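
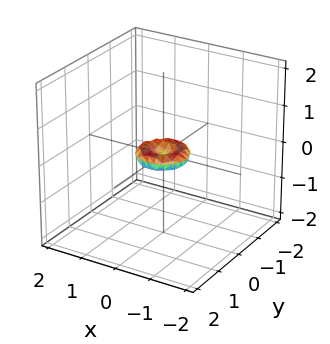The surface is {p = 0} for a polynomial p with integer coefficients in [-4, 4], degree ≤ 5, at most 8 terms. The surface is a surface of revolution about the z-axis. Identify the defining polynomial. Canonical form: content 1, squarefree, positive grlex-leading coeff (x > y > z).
1. The degree is 4 — a generic line meets the surface in up to 4 points.
2. By symmetry, the z-axis is an axis of rotation, so x and y enter only as x² + y².
3. From the visible intercepts: it crosses the z-axis at the gridline z = 0; it crosses the x-axis at the gridline x = 0.
4. Assembling these constraints gives the stated polynomial.

2*x^4 + 4*x^2*y^2 + 2*y^4 - x^2 - y^2 + 3*z^2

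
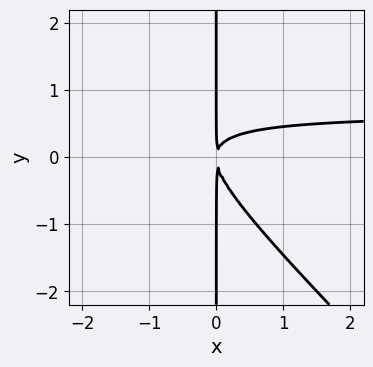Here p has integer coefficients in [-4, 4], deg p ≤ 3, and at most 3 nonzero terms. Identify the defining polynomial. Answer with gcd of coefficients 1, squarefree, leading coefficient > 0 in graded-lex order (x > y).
1. Degree: a generic line meets the curve in up to 3 points, so deg p = 3.
2. From the visible intercepts: the visible y-axis segment lies entirely on the curve.
3. Matching integer coefficients to the picture gives p.

3*x^2*y + 3*x*y^2 - 2*x^2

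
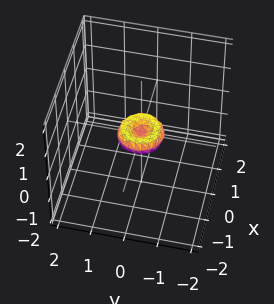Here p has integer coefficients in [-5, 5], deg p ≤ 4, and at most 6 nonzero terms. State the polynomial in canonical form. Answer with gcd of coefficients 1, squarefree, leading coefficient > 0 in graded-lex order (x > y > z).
2*x^4 + 4*x^2*y^2 + 2*y^4 - x^2 - y^2 + 2*z^2

The degree is 4 — a generic line meets the surface in up to 4 points.
Symmetries: rotational symmetry about the z-axis ⇒ p depends on x, y only through x² + y².
Against the integer gridlines: a circular section at z = 0 has radius between 0 and 1; it meets the y-axis at y = 0 (among the integer gridlines); it meets the x-axis at x = 0 (among the integer gridlines).
Fitting integer coefficients to these (and the overall shape) gives p.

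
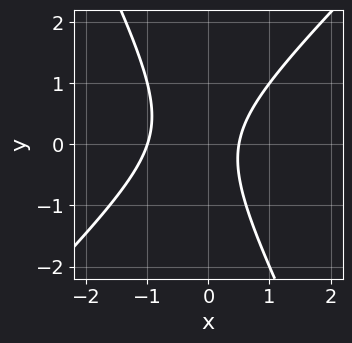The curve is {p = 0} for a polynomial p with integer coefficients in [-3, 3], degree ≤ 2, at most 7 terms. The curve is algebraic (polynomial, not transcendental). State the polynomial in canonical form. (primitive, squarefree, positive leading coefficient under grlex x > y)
2*x^2 - x*y - y^2 + x - 1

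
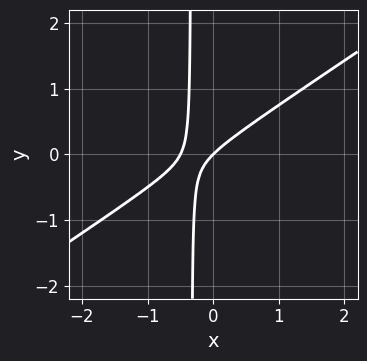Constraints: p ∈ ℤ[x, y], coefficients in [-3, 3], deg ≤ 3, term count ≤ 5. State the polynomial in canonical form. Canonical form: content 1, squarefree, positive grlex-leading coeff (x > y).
2*x^2 - 3*x*y + x - y

1. deg p = 2.
2. Checking where it meets the axes: one x-axis crossing is at x = 0; it meets the y-axis at y = 0 (among the integer gridlines).
3. Putting this together gives p.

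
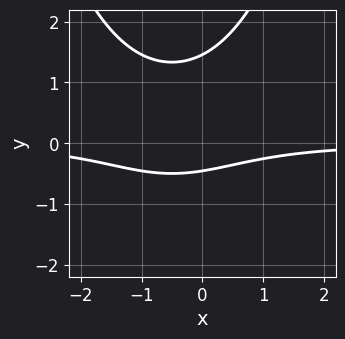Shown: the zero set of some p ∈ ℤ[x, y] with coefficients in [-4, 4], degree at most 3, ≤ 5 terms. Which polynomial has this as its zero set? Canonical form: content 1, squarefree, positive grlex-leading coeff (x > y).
(a) deg p = 3. A generic line meets the curve in up to 3 points.
(b) Checking where it meets the axes: no x-intercept at any integer in the box.
(c) Fitting integer coefficients to these (and the overall shape) gives p.

2*x^2*y + 2*x*y - 3*y^2 + 3*y + 2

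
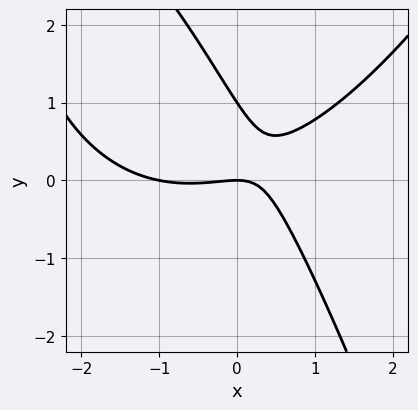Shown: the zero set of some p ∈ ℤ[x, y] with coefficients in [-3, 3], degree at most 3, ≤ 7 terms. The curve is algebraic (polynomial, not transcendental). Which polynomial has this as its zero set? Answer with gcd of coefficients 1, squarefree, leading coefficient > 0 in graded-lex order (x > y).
x^3 + x^2 - 3*x*y - 2*y^2 + 2*y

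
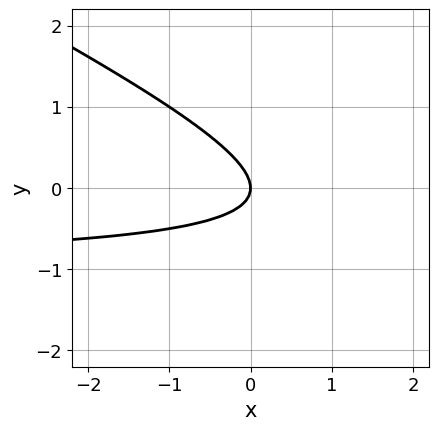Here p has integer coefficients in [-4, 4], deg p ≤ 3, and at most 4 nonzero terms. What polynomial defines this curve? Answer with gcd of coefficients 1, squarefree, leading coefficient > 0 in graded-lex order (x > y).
1. The degree is 2 — the shape is more complex than any degree-1 curve.
2. Observable constraints: it crosses the x-axis at the gridline x = 0; it meets the y-axis at y = 0 (among the integer gridlines).
3. Solving for integer coefficients yields p as stated.

x*y + 2*y^2 + x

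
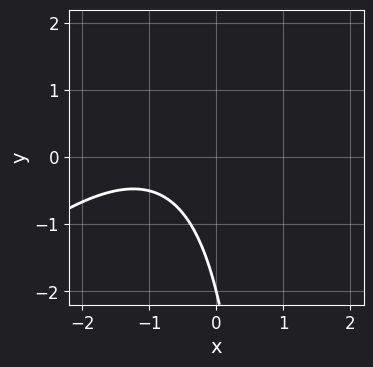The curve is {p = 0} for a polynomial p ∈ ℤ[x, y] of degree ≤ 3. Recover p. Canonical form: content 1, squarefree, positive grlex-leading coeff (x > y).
1. deg p = 2. The shape is more complex than any degree-1 curve.
2. Against the integer gridlines: it meets the y-axis at y = -2 (among the integer gridlines); the curve avoids every integer x-axis point in the box.
3. These observations pin down the coefficients.

x^2 - x*y + 2*x + y + 2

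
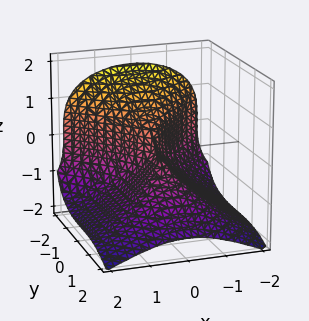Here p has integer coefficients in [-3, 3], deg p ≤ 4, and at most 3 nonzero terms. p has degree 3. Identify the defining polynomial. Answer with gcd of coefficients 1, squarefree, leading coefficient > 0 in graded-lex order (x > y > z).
(a) deg p = 3.
(b) From the visible intercepts: one z-axis crossing is at z = 0; one y-axis crossing is at y = 0; one x-axis crossing is at x = 0.
(c) Solving for integer coefficients yields p as stated.

y^3 + 2*z^3 + 3*x^2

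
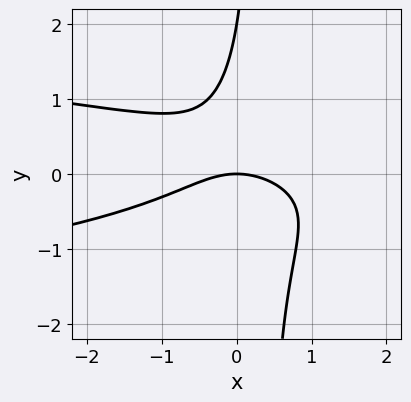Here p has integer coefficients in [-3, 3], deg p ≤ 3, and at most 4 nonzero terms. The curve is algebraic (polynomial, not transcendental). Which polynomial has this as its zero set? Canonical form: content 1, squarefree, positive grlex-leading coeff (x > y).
Degree: no degree-2 curve has this shape, so deg p = 3.
Observable constraints: it crosses the x-axis at the gridline x = 0; the y-axis gridline crossings are at y ∈ {0, 2}.
Matching integer coefficients to the picture gives p.

3*x*y^2 + x^2 - y^2 + 2*y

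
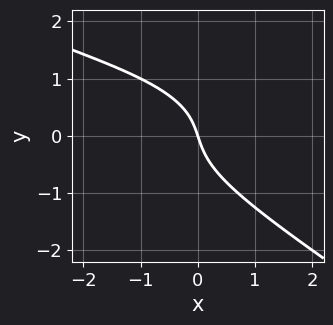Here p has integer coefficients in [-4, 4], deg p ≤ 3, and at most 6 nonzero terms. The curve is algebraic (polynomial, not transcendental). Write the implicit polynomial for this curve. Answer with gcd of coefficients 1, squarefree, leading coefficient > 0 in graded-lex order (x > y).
1. Degree: the shape is more complex than any degree-2 curve, so deg p = 3.
2. Observable constraints: it crosses the y-axis at the gridline y = 0; it crosses the x-axis at the gridline x = 0.
3. Solving for integer coefficients yields p as stated.

2*x*y^2 + 3*y^3 + x^2 + 3*x + y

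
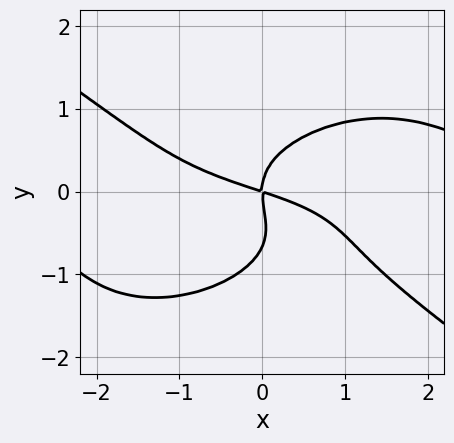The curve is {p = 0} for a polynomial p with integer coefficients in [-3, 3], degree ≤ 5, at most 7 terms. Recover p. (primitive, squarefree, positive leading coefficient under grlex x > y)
x^3*y + 3*y^4 + 2*y^3 - x^2 - 3*x*y

(a) Degree: a generic line meets the curve in up to 4 points, so deg p = 4.
(b) Against the integer gridlines: it crosses the x-axis at the gridline x = 0; it crosses the y-axis at the gridline y = 0.
(c) Together with the visible shape, these determine p as stated.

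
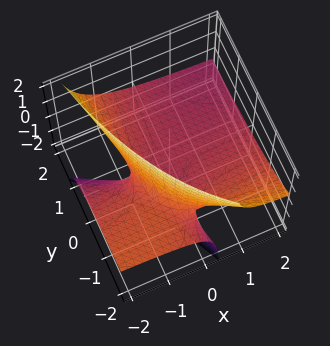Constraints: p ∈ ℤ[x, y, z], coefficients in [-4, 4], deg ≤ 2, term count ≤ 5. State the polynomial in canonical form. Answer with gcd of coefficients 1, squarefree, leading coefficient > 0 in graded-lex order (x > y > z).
1. Degree: a generic line meets the surface in up to 2 points, so deg p = 2.
2. Reading off the gridlines: every point of the y-axis in the box is on the surface; every point of the x-axis in the box is on the surface; it meets the z-axis at z = 0 (among the integer gridlines).
3. Solving for integer coefficients yields p as stated.

x*y + 3*x*z + 2*y*z + 3*z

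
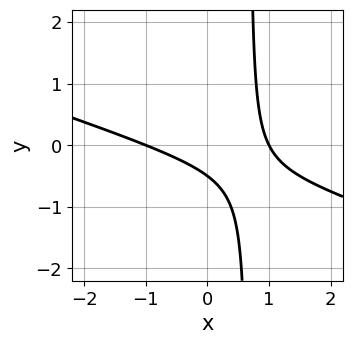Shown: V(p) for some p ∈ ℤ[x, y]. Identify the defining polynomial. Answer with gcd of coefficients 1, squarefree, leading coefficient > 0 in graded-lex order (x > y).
Degree: a generic line meets the curve in up to 2 points, so deg p = 2.
From the axis intercepts and sections: among the integer gridlines, it crosses the x-axis at x ∈ {-1, 1}.
Solving for integer coefficients yields p as stated.

x^2 + 3*x*y - 2*y - 1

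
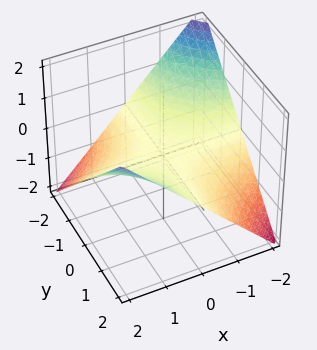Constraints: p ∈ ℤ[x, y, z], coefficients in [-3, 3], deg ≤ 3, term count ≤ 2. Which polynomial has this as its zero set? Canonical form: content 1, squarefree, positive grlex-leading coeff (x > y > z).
x*y - 2*z

First, degree: a hyperbolic paraboloid; a quadric, so deg p = 2.
Then, from the visible intercepts: every point of the y-axis in the box is on the surface; every point of the x-axis in the box is on the surface; it crosses the z-axis at the gridline z = 0.
Finally, assembling these constraints gives the stated polynomial.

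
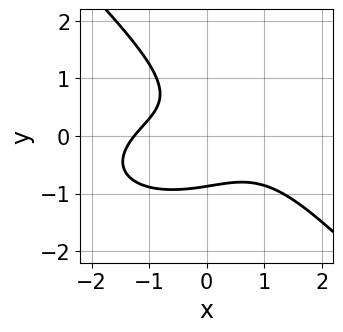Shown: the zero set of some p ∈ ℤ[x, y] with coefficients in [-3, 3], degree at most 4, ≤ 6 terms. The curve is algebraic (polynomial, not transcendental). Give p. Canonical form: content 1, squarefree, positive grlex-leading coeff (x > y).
deg p = 3. The shape is more complex than any degree-2 curve.
Matching integer coefficients to the picture gives p.

x^3 + 2*x*y^2 + 3*y^3 + 3*x*y + 2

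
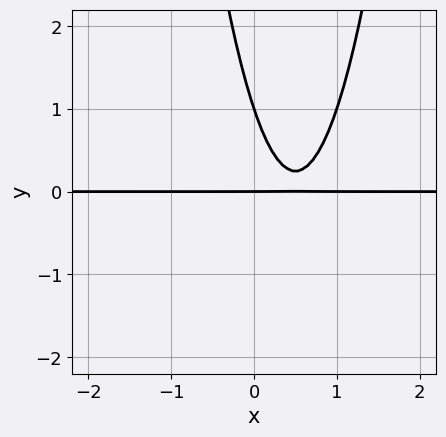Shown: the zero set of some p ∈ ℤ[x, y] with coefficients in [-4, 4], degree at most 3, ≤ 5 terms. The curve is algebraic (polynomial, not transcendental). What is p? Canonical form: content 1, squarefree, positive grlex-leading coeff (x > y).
3*x^2*y - 3*x*y - y^2 + y

(a) Degree: a generic line meets the curve in up to 3 points, so deg p = 3.
(b) Observable constraints: among the integer gridlines, it crosses the y-axis at y ∈ {0, 1}; every point of the x-axis in the box is on the curve.
(c) Together with the visible shape, these determine p as stated.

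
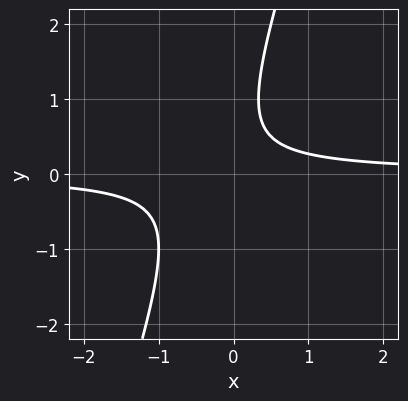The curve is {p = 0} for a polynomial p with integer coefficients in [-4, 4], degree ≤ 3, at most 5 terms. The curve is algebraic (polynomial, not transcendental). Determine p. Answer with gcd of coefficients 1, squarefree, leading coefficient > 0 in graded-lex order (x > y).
(a) The degree is 2 — the shape is more complex than any degree-1 curve.
(b) Checking where it meets the axes: no y-intercept at any integer in the box; it misses every integer gridline on the x-axis.
(c) Putting this together gives p.

3*x*y - y^2 + y - 1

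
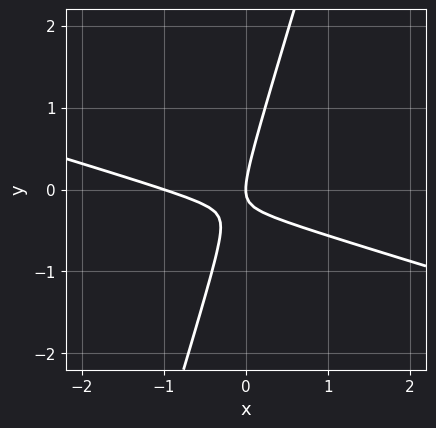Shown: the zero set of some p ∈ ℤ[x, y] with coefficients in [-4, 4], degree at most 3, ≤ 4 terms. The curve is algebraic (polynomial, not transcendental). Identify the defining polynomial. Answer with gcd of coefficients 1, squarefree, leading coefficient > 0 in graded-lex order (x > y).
Degree: the shape is more complex than any degree-1 curve, so deg p = 2.
From the visible intercepts: among the integer gridlines, it crosses the x-axis at x ∈ {-1, 0}; it crosses the y-axis at the gridline y = 0.
Fitting integer coefficients to these (and the overall shape) gives p.

x^2 + 3*x*y - y^2 + x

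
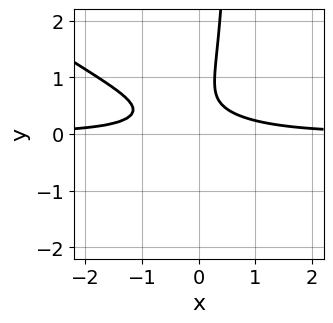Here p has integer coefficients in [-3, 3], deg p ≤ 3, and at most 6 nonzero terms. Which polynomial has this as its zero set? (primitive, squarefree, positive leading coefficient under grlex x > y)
1. Degree: the shape is more complex than any degree-2 curve, so deg p = 3.
2. Observable constraints: no x-intercept at any integer in the box; it misses every integer gridline on the y-axis.
3. These observations pin down the coefficients.

2*x^2*y + 3*x*y^2 - 2*y^2 + 2*y - 1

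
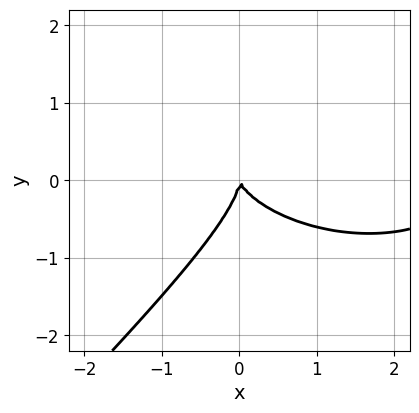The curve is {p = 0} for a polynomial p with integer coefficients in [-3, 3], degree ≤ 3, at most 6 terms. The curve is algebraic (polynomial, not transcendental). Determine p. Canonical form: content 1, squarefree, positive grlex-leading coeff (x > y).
The degree is 3 — a generic line meets the curve in up to 3 points.
From the axis intercepts and sections: it crosses the y-axis at the gridline y = 0; it meets the x-axis at x = 0 (among the integer gridlines).
Matching integer coefficients to the picture gives p.

x^3 + 2*x*y^2 - 3*y^3 - 3*x^2 - x*y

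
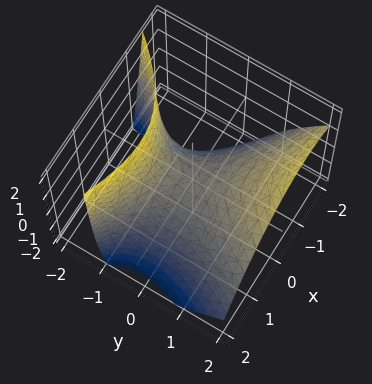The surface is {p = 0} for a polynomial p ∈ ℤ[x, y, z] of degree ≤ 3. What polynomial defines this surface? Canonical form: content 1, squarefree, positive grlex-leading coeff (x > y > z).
2*x^2 + 2*x*y - 2*y^2 + 2*y*z + 3*z

1. Degree: a generic line meets the surface in up to 2 points, so deg p = 2.
2. Observable constraints: it meets the x-axis at x = 0 (among the integer gridlines); it crosses the y-axis at the gridline y = 0.
3. Together with the visible shape, these determine p as stated.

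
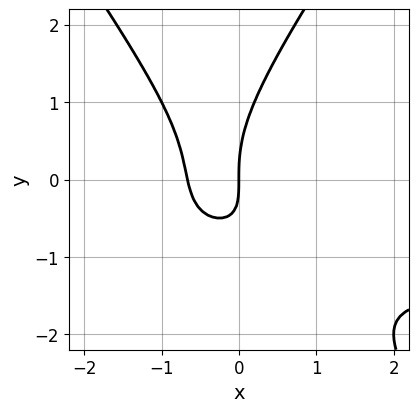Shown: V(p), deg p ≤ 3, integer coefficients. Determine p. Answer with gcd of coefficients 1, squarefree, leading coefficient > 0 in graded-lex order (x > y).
2*x^2*y - y^3 + 3*x^2 + 2*x*y + 2*x

(a) deg p = 3. The shape is more complex than any degree-2 curve.
(b) Observable constraints: it crosses the x-axis at the gridline x = 0; it meets the y-axis at y = 0 (among the integer gridlines).
(c) Assembling these constraints gives the stated polynomial.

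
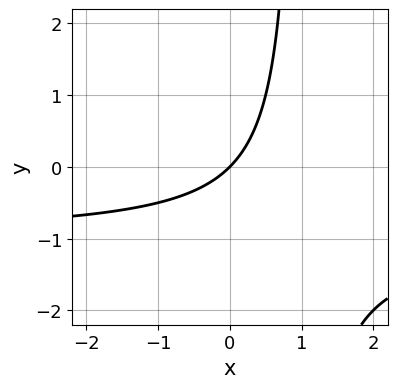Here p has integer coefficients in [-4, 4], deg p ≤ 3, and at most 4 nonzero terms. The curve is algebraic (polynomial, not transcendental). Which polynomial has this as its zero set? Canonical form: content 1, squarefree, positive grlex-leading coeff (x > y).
First, degree: no degree-1 curve has this shape, so deg p = 2.
Next, observable constraints: one x-axis crossing is at x = 0; one y-axis crossing is at y = 0.
Finally, these observations pin down the coefficients.

x*y + x - y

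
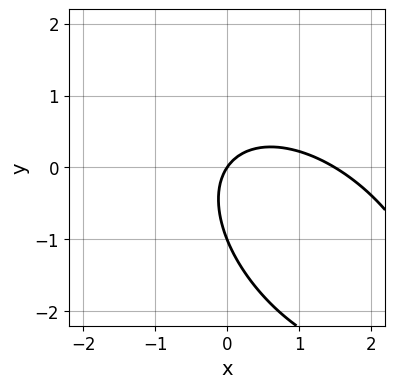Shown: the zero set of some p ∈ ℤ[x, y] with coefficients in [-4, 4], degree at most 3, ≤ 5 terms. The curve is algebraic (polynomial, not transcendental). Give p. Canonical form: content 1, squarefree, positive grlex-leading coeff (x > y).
1. Degree: no degree-1 curve has this shape, so deg p = 2.
2. Reading off the gridlines: among the integer gridlines, it crosses the y-axis at y ∈ {-1, 0}; it meets the x-axis at x = 0 (among the integer gridlines).
3. Together with the visible shape, these determine p as stated.

2*x^2 + 2*x*y + 2*y^2 - 3*x + 2*y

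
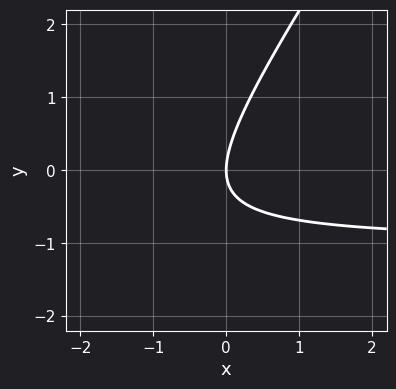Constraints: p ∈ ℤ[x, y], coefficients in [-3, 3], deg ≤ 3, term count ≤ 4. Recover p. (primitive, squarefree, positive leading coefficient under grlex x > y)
(a) deg p = 2. The shape is more complex than any degree-1 curve.
(b) Observable constraints: it crosses the x-axis at the gridline x = 0; one y-axis crossing is at y = 0.
(c) Putting this together gives p.

3*x*y - 2*y^2 + 3*x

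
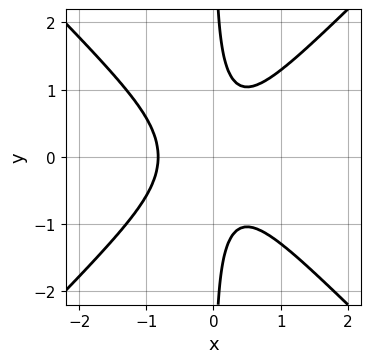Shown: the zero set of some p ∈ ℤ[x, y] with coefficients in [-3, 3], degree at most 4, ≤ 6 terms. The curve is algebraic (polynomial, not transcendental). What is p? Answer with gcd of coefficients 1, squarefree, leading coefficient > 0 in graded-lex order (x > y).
(a) The degree is 3 — the shape is more complex than any degree-2 curve.
(b) Symmetries: mirror symmetry y ↦ −y ⇒ only even powers of y.
(c) Checking where it meets the axes: it misses every integer gridline on the y-axis.
(d) Assembling these constraints gives the stated polynomial.

3*x^3 - 3*x*y^2 + x^2 + 1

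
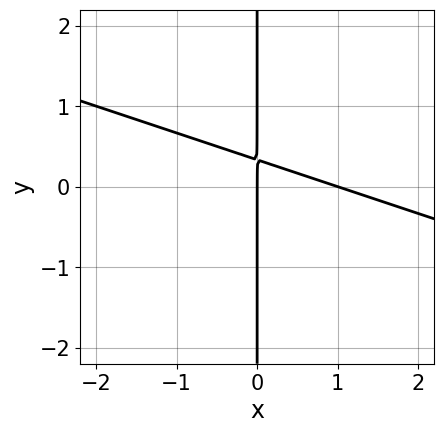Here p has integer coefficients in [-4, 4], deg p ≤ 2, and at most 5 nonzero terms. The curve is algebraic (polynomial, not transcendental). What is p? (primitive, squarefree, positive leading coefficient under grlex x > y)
Degree: the shape is more complex than any degree-1 curve, so deg p = 2.
Checking where it meets the axes: the visible y-axis segment lies entirely on the curve; among the integer gridlines, it crosses the x-axis at x ∈ {0, 1}.
Putting this together gives p.

x^2 + 3*x*y - x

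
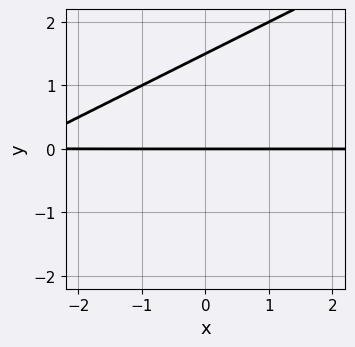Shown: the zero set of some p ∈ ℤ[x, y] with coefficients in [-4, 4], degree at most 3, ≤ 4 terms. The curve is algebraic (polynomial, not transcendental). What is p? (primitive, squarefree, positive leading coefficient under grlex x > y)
The degree is 2 — the shape is more complex than any degree-1 curve.
From the visible intercepts: it meets the y-axis at y = 0 (among the integer gridlines); the visible x-axis segment lies entirely on the curve.
Fitting integer coefficients to these (and the overall shape) gives p.

x*y - 2*y^2 + 3*y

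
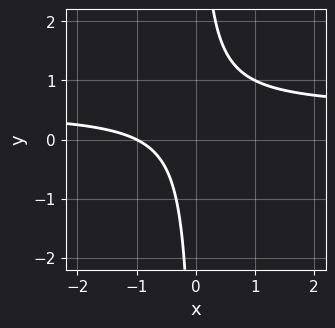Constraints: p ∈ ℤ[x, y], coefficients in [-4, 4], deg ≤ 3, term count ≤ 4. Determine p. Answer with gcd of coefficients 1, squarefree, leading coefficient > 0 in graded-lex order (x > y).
2*x*y - x - 1

1. deg p = 2. No degree-1 curve has this shape.
2. From the visible intercepts: one x-axis crossing is at x = -1; no y-intercept at any integer in the box.
3. Fitting integer coefficients to these (and the overall shape) gives p.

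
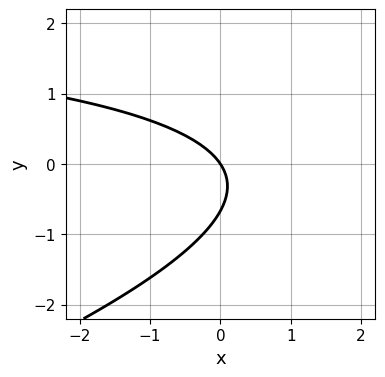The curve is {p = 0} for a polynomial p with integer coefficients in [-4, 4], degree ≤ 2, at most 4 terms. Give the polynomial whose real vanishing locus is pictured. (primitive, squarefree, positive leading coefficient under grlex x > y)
x*y - 3*y^2 - 3*x - 2*y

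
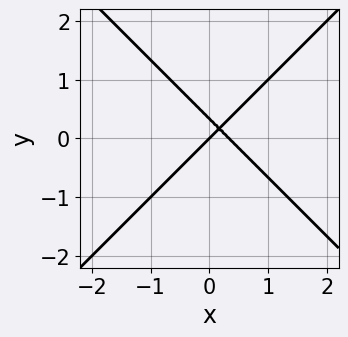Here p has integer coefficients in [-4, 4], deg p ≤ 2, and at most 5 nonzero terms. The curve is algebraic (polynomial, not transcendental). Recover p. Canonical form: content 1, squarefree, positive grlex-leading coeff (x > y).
3*x^2 - 3*y^2 - x + y

(a) Degree: the shape is more complex than any degree-1 curve, so deg p = 2.
(b) From the visible intercepts: it meets the y-axis at y = 0 (among the integer gridlines); one x-axis crossing is at x = 0.
(c) The integer polynomial consistent with all of this is the stated p.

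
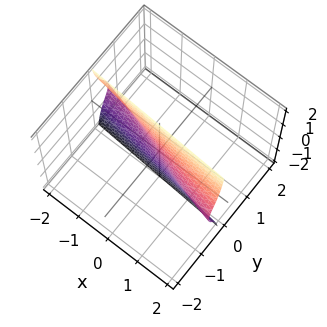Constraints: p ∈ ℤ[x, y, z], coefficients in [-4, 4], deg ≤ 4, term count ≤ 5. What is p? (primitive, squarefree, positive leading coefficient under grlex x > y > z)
(a) deg p = 3.
(b) From the axis intercepts and sections: it crosses the x-axis at the gridline x = 0; the visible z-axis segment lies entirely on the surface.
(c) Assembling these constraints gives the stated polynomial.

y^3 + 3*y*z^2 + y*z + x + 3*y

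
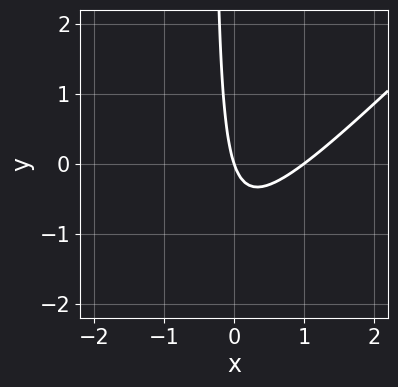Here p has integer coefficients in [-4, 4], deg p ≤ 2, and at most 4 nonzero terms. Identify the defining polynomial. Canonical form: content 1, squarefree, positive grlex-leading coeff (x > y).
First, degree: a generic line meets the curve in up to 2 points, so deg p = 2.
Next, checking where it meets the axes: the x-axis gridline crossings are at x ∈ {0, 1}; it meets the y-axis at y = 0 (among the integer gridlines).
Finally, the integer polynomial consistent with all of this is the stated p.

3*x^2 - 3*x*y - 3*x - y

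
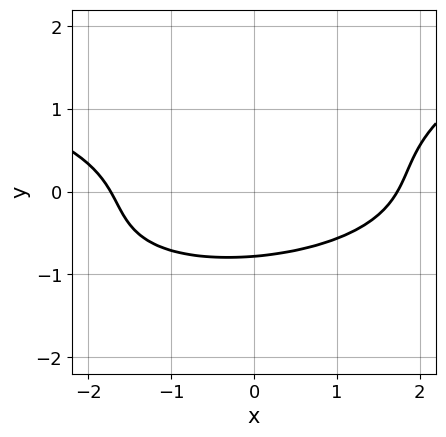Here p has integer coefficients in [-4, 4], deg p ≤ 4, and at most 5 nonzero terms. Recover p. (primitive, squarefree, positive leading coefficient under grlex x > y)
First, the degree is 3 — a generic line meets the curve in up to 3 points.
Finally, matching integer coefficients to the picture gives p.

x*y^2 - 3*y^3 + x^2 - 2*y - 3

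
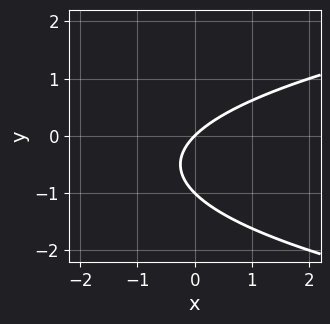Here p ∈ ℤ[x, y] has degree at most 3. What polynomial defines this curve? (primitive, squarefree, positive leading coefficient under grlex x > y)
1. Degree: a generic line meets the curve in up to 2 points, so deg p = 2.
2. Observable constraints: it meets the x-axis at x = 0 (among the integer gridlines); among the integer gridlines, it crosses the y-axis at y ∈ {-1, 0}.
3. Assembling these constraints gives the stated polynomial.

y^2 - x + y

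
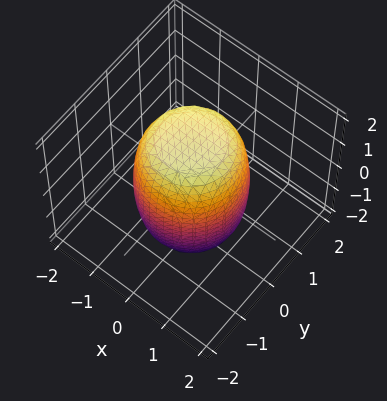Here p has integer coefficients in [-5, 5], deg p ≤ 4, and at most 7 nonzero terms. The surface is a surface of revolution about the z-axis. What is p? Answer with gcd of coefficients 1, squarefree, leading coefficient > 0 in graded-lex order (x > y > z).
(a) deg p = 4.
(b) Symmetries: the z-axis is an axis of rotation, so x and y enter only as x² + y².
(c) From the visible intercepts: a circular section at z = 0 has radius between 1 and 2.
(d) Together with the visible shape, these determine p as stated.

2*x^4 + 4*x^2*y^2 + 2*y^4 - x^2 - y^2 + z^2 - 3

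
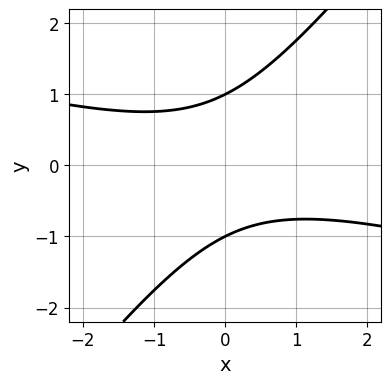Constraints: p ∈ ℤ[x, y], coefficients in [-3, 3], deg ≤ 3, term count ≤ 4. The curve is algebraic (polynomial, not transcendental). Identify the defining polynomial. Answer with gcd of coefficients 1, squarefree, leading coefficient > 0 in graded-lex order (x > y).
x^2 + 3*x*y - 3*y^2 + 3

(a) The degree is 2 — the shape is more complex than any degree-1 curve.
(b) Checking where it meets the axes: it misses every integer gridline on the x-axis; the y-axis gridline crossings are at y ∈ {-1, 1}.
(c) Matching integer coefficients to the picture gives p.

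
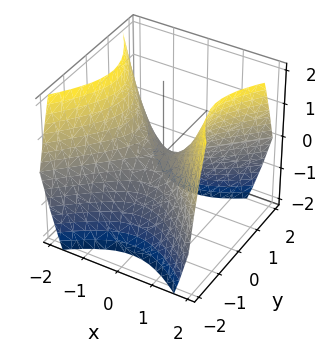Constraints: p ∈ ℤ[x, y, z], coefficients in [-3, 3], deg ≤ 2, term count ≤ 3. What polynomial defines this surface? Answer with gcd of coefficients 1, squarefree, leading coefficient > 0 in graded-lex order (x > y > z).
1. Degree: a saddle surface; a quadric, so deg p = 2.
2. Symmetries: the x ↦ −x reflection is a symmetry, so x appears only in even powers; it's symmetric under y → −y, forcing even powers of y.
3. Reading off the gridlines: it meets the z-axis at z = 0 (among the integer gridlines); one x-axis crossing is at x = 0; it crosses the y-axis at the gridline y = 0.
4. Assembling these constraints gives the stated polynomial.

x^2 - y^2 - z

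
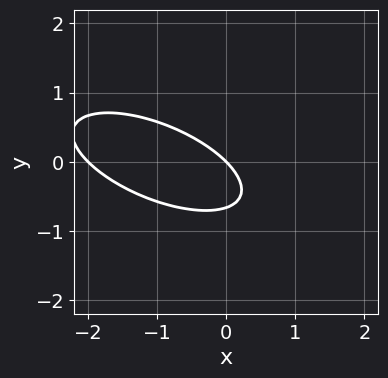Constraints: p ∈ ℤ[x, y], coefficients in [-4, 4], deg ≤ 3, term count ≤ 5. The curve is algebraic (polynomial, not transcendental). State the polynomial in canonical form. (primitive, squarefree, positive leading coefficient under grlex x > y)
x^2 + 2*x*y + 3*y^2 + 2*x + 2*y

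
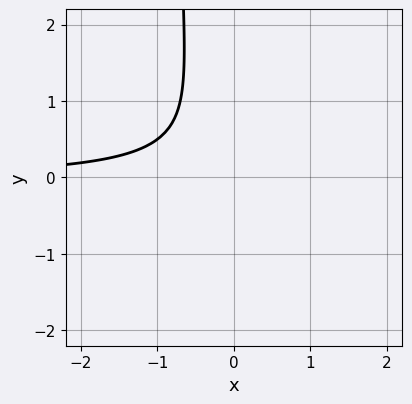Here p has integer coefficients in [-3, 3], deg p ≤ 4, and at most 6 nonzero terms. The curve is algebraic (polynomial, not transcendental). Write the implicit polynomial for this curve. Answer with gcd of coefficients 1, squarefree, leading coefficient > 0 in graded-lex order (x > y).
x^2*y - 2*x*y^2 - 3*x*y - 2*y^2 - 2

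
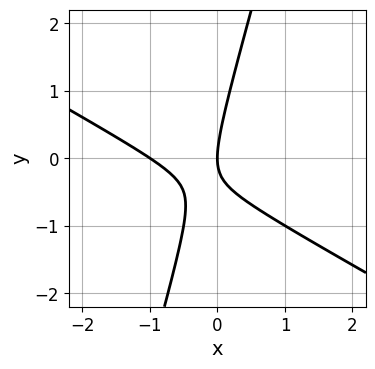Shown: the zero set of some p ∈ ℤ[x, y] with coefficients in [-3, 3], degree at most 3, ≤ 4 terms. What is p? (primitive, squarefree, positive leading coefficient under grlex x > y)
2*x^2 + 3*x*y - y^2 + 2*x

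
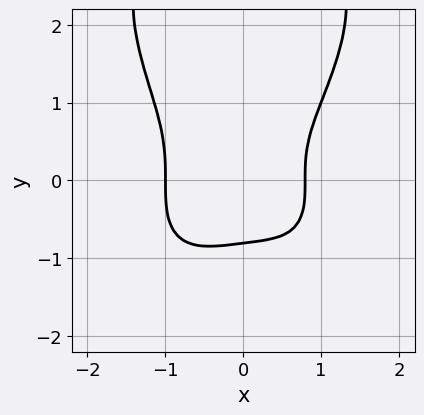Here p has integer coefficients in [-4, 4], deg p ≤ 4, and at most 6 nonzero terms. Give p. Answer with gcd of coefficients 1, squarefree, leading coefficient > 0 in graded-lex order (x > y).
(a) deg p = 4. A generic line meets the curve in up to 4 points.
(b) Checking where it meets the axes: it crosses the x-axis at the gridline x = -1.
(c) Fitting integer coefficients to these (and the overall shape) gives p.

3*x^4 + y^4 - 3*y^3 + x - 2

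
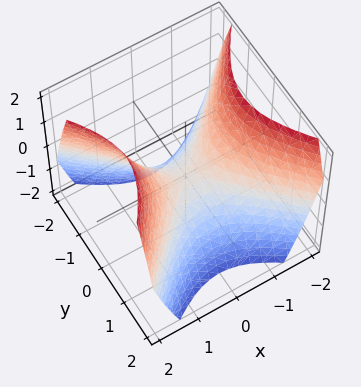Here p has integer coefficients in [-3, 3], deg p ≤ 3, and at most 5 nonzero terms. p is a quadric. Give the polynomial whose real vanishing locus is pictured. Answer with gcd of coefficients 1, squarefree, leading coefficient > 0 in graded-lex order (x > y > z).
x^2 - y^2 - z

First, deg p = 2.
Next, symmetries: mirror symmetry x ↦ −x ⇒ only even powers of x; the y ↦ −y reflection is a symmetry, so y appears only in even powers.
Then, checking where it meets the axes: one x-axis crossing is at x = 0; one y-axis crossing is at y = 0; it crosses the z-axis at the gridline z = 0.
Finally, solving for integer coefficients yields p as stated.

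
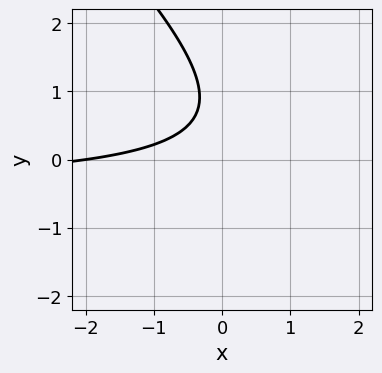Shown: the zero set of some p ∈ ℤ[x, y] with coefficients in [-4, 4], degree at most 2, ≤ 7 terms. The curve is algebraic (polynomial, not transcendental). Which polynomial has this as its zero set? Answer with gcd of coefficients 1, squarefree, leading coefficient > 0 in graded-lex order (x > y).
(a) Degree: no degree-1 curve has this shape, so deg p = 2.
(b) From the axis intercepts and sections: it crosses the x-axis at the gridline x = -2; it misses every integer gridline on the y-axis.
(c) Fitting integer coefficients to these (and the overall shape) gives p.

2*x*y + 2*y^2 + x - 3*y + 2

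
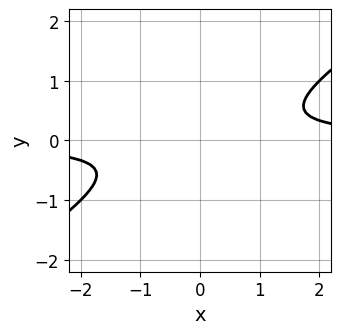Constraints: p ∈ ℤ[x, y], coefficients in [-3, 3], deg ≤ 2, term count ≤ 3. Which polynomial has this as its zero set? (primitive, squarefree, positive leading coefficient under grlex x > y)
1. Degree: a generic line meets the curve in up to 2 points, so deg p = 2.
2. Observable constraints: the curve avoids every integer y-axis point in the box; it misses every integer gridline on the x-axis.
3. Together with the visible shape, these determine p as stated.

2*x*y - 3*y^2 - 1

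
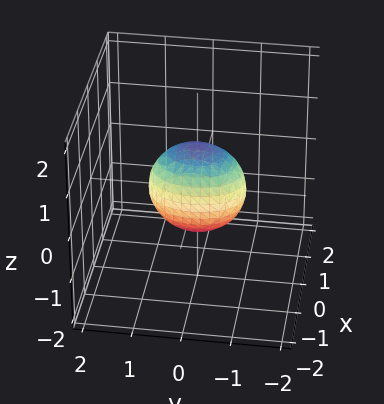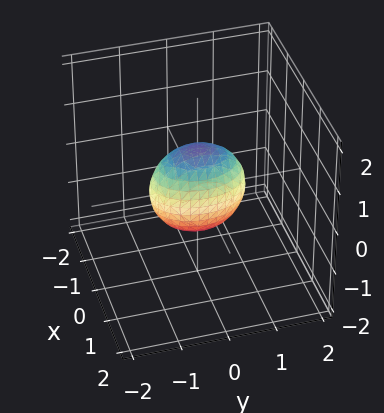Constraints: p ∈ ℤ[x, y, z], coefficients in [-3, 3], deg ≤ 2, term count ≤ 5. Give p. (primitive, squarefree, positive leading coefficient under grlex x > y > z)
2*x^2 + y^2 + z^2 - 1

Degree: bounded and convex; a quadric, so deg p = 2.
Symmetries: the z ↦ −z reflection is a symmetry, so z appears only in even powers; mirror symmetry y ↦ −y ⇒ only even powers of y; it's symmetric under x → −x, forcing even powers of x.
From the axis intercepts and sections: the y-axis gridline crossings are at y ∈ {-1, 1}; the z-axis gridline crossings are at z ∈ {-1, 1}.
Solving for integer coefficients yields p as stated.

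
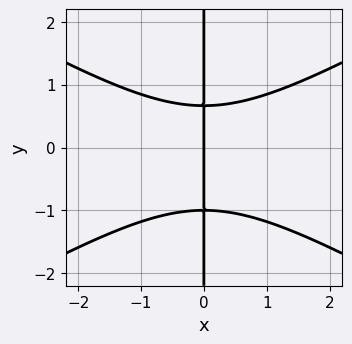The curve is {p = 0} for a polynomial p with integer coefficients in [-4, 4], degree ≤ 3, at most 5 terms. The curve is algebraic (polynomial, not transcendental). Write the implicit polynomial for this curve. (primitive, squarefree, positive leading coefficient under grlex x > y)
x^3 - 3*x*y^2 - x*y + 2*x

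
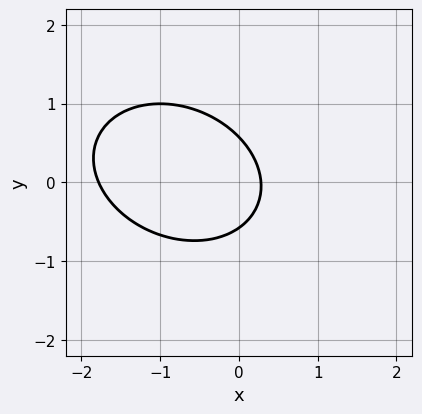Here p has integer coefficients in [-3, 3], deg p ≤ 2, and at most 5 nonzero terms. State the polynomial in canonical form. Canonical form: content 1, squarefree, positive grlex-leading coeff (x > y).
2*x^2 + x*y + 3*y^2 + 3*x - 1

1. The degree is 2 — a generic line meets the curve in up to 2 points.
2. Putting this together gives p.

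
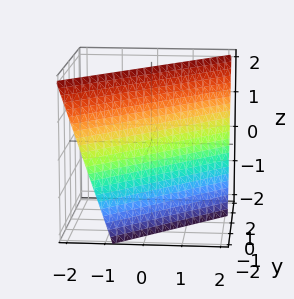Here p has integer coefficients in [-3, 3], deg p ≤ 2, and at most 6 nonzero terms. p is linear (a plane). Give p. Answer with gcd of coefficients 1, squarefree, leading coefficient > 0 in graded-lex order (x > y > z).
1. The degree is 1 — every cross-section is a straight line — this is a plane.
2. Checking where it meets the axes: it meets the z-axis at z = 2 (among the integer gridlines).
3. Fitting integer coefficients to these (and the overall shape) gives p.

3*x - 3*y + z - 2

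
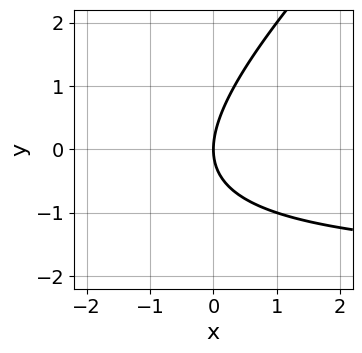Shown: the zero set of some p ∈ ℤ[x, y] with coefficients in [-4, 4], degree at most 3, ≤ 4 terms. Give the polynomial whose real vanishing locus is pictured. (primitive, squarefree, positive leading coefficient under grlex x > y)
x*y - y^2 + 2*x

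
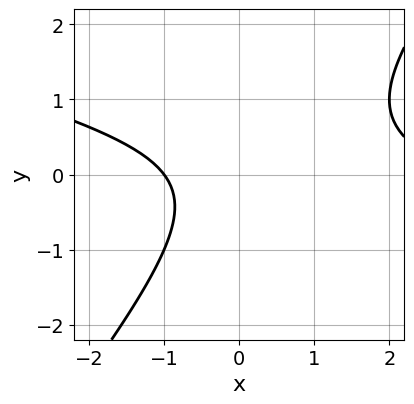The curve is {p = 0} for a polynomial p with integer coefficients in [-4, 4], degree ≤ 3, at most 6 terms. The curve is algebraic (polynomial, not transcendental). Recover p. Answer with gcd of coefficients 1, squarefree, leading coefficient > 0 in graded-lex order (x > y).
1. Degree: no degree-1 curve has this shape, so deg p = 2.
2. Checking where it meets the axes: it misses every integer gridline on the y-axis; one x-axis crossing is at x = -1.
3. Together with the visible shape, these determine p as stated.

x^2 + 3*x*y - 3*y^2 - 2*x - 3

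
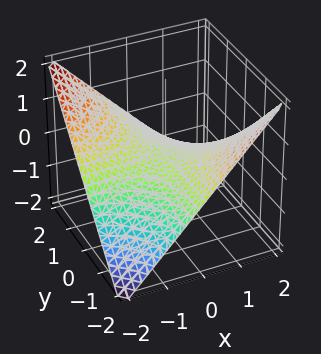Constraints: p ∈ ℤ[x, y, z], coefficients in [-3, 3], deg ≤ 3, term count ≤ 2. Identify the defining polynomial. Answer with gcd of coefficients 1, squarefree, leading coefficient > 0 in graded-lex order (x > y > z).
x*y + 2*z

The degree is 2 — a saddle surface; a quadric.
Checking where it meets the axes: one z-axis crossing is at z = 0; the visible x-axis segment lies entirely on the surface; every point of the y-axis in the box is on the surface.
These observations pin down the coefficients.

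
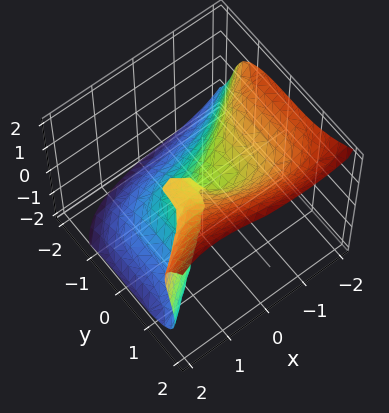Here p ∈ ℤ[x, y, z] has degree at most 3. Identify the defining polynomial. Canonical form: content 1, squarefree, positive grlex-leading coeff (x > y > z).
The degree is 3 — no degree-2 surface has this shape.
Against the integer gridlines: one x-axis crossing is at x = 0; it meets the z-axis at z = 0 (among the integer gridlines); it meets the y-axis at y = 0 (among the integer gridlines).
Putting this together gives p.

x^3 - 2*y^3 + 2*z^3 - 2*x*z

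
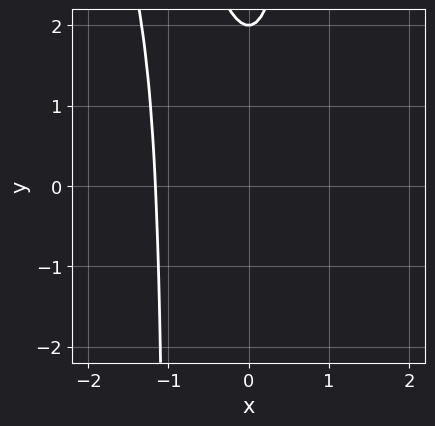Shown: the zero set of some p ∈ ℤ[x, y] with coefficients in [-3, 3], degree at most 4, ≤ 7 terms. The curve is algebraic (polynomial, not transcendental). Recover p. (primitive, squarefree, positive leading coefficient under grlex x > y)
1. The degree is 3 — the shape is more complex than any degree-2 curve.
2. Reading off the gridlines: it meets the y-axis at y = 2 (among the integer gridlines).
3. Fitting integer coefficients to these (and the overall shape) gives p.

3*x^3 + x^2*y + 2*x^2 - y + 2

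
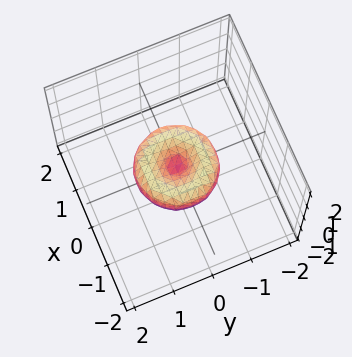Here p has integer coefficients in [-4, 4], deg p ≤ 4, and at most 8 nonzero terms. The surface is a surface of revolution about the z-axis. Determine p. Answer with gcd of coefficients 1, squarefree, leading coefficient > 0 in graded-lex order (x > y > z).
First, deg p = 4. A generic line meets the surface in up to 4 points.
Next, symmetries: rotational symmetry about the z-axis ⇒ p depends on x, y only through x² + y².
Then, from the visible intercepts: the x-axis gridline crossings are at x ∈ {-1, 0, 1}; a circular section at z = 0 has radius exactly 1; it crosses the z-axis at the gridline z = 0; among the integer gridlines, it crosses the y-axis at y ∈ {-1, 0, 1}.
Finally, these observations pin down the coefficients.

2*x^4 + 4*x^2*y^2 + 2*y^4 - 2*x^2 - 2*y^2 + 3*z^2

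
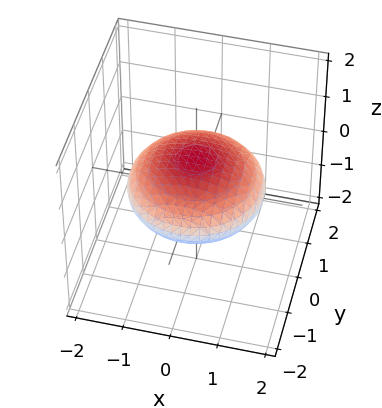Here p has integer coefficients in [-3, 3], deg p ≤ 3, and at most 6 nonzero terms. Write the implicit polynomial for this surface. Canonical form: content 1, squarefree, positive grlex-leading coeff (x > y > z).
1. The degree is 2 — a closed, bounded, convex surface; a quadric.
2. Symmetry: every cross-section ⟂ z is a circle, so x, y appear only via x² + y²; it's symmetric under z → −z, forcing even powers of z.
3. From the visible intercepts: a circular section at z = 0 has radius between 1 and 2.
4. Matching integer coefficients to the picture gives p.

x^2 + y^2 + 3*z^2 - 2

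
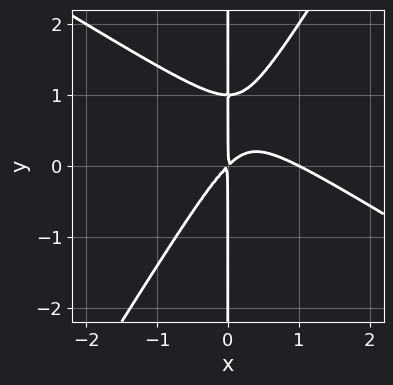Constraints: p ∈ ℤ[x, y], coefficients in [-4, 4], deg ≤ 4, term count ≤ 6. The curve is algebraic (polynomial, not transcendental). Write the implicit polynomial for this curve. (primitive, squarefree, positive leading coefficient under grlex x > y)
x^3 + x^2*y - x*y^2 - x^2 + x*y

1. Degree: a generic line meets the curve in up to 3 points, so deg p = 3.
2. Checking where it meets the axes: it meets the x-axis at x = 1 (among the integer gridlines); the visible y-axis segment lies entirely on the curve.
3. Putting this together gives p.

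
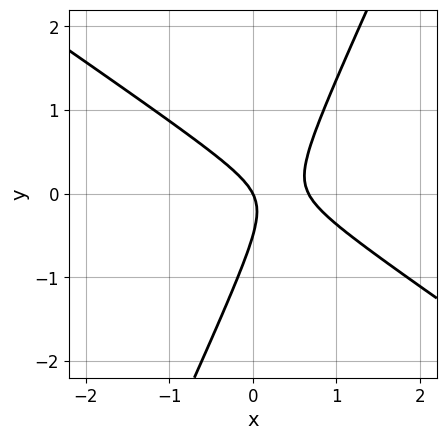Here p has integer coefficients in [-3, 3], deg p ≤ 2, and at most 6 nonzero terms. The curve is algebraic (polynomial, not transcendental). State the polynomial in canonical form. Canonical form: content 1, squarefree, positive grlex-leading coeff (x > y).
1. deg p = 2. No degree-1 curve has this shape.
2. Against the integer gridlines: it crosses the y-axis at the gridline y = 0; one x-axis crossing is at x = 0.
3. These observations pin down the coefficients.

3*x^2 + 3*x*y - 2*y^2 - 2*x - y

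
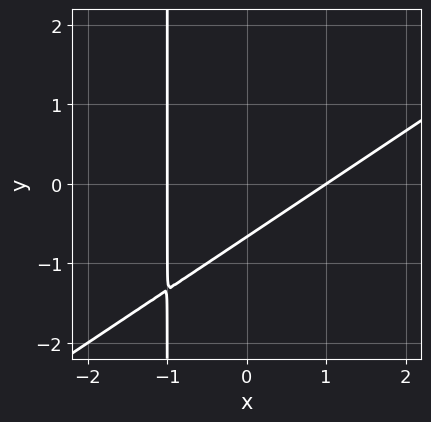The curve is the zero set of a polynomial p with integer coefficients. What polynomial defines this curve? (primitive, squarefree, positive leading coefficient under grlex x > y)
2*x^2 - 3*x*y - 3*y - 2

(a) deg p = 2.
(b) Checking where it meets the axes: among the integer gridlines, it crosses the x-axis at x ∈ {-1, 1}.
(c) Together with the visible shape, these determine p as stated.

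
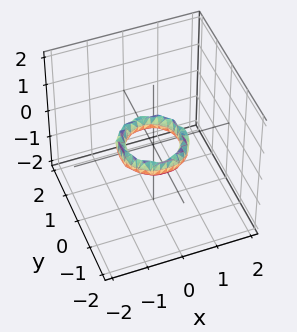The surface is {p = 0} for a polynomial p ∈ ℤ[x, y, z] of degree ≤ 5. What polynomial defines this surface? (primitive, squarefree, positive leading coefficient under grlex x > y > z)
2*x^4 + 4*x^2*y^2 + 2*y^4 - 3*x^2 - 3*y^2 + 2*z^2 + 1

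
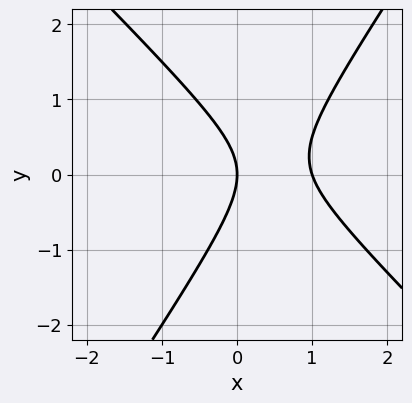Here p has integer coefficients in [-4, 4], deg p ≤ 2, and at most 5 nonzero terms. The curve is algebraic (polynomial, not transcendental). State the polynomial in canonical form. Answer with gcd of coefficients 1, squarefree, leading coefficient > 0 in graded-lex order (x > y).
3*x^2 + x*y - 2*y^2 - 3*x

(a) Degree: the shape is more complex than any degree-1 curve, so deg p = 2.
(b) From the axis intercepts and sections: it meets the y-axis at y = 0 (among the integer gridlines); among the integer gridlines, it crosses the x-axis at x ∈ {0, 1}.
(c) Assembling these constraints gives the stated polynomial.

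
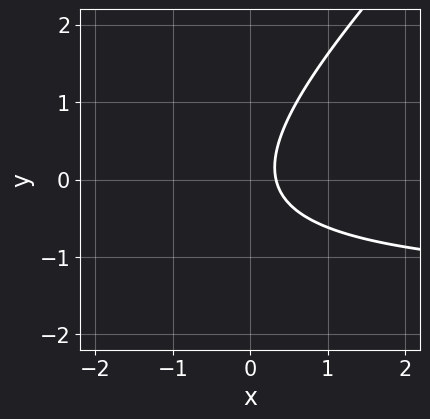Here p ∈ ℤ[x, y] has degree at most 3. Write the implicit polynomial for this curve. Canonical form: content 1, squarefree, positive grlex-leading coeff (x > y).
2*x*y - 2*y^2 + 3*x - 1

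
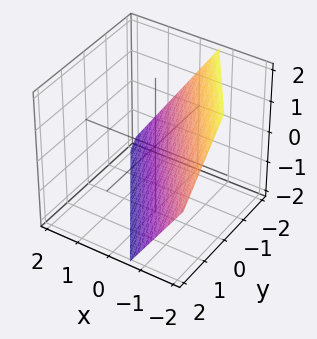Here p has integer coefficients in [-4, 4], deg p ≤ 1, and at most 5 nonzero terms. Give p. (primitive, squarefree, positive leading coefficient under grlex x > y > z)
1. deg p = 1.
2. Observable constraints: one z-axis crossing is at z = -1; it crosses the y-axis at the gridline y = -1.
3. Matching integer coefficients to the picture gives p.

3*x + 2*y + 2*z + 2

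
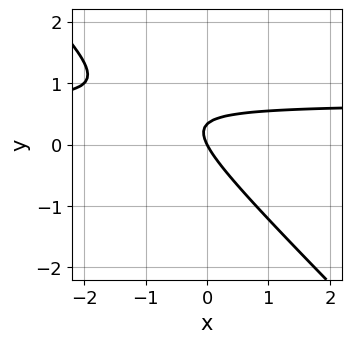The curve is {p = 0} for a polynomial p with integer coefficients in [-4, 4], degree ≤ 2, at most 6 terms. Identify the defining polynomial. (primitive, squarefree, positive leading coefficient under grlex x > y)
(a) deg p = 2. No degree-1 curve has this shape.
(b) From the visible intercepts: one y-axis crossing is at y = 0; it meets the x-axis at x = 0 (among the integer gridlines).
(c) Matching integer coefficients to the picture gives p.

3*x*y + 3*y^2 - 2*x - y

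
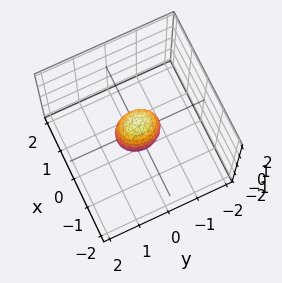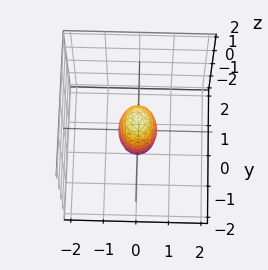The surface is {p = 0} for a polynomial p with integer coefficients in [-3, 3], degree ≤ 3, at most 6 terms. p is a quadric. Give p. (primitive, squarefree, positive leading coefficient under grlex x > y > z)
Degree: bounded and convex; a quadric, so deg p = 2.
Symmetries: mirror symmetry y ↦ −y ⇒ only even powers of y; mirror symmetry z ↦ −z ⇒ only even powers of z; the x ↦ −x reflection is a symmetry, so x appears only in even powers.
From the axis intercepts and sections: the z-axis gridline crossings are at z ∈ {-1, 1}.
Solving for integer coefficients yields p as stated.

3*x^2 + 2*y^2 + z^2 - 1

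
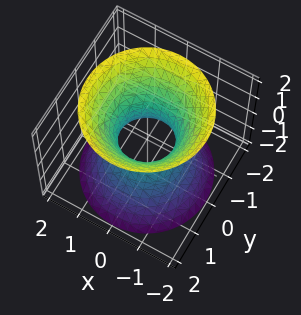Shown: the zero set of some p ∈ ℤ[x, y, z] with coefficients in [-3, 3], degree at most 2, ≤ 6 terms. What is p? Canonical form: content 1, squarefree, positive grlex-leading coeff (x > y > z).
(a) Degree: a generic line meets the surface in up to 2 points, so deg p = 2.
(b) Symmetries: the surface is invariant under rotation about z: p = q(x² + y², z).
(c) Against the integer gridlines: the surface avoids every integer z-axis point in the box; a circular section at z = 1 has radius between 1 and 2.
(d) These observations pin down the coefficients.

3*x^2 + 3*y^2 - 2*z^2 - 2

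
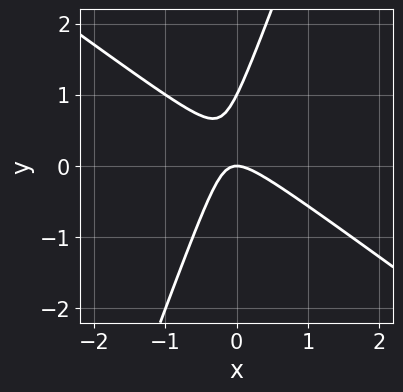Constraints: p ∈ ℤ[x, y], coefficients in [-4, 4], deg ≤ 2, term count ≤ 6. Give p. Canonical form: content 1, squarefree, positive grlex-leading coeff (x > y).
2*x^2 + 2*x*y - y^2 + y

1. Degree: a generic line meets the curve in up to 2 points, so deg p = 2.
2. Observable constraints: among the integer gridlines, it crosses the y-axis at y ∈ {0, 1}; it meets the x-axis at x = 0 (among the integer gridlines).
3. Fitting integer coefficients to these (and the overall shape) gives p.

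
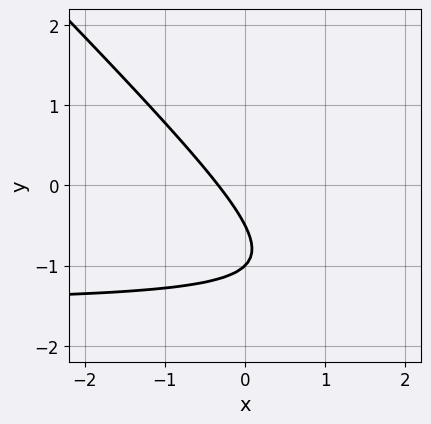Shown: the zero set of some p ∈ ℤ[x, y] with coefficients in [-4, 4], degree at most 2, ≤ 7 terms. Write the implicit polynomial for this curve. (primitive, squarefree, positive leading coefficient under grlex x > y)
2*x*y + 2*y^2 + 3*x + 3*y + 1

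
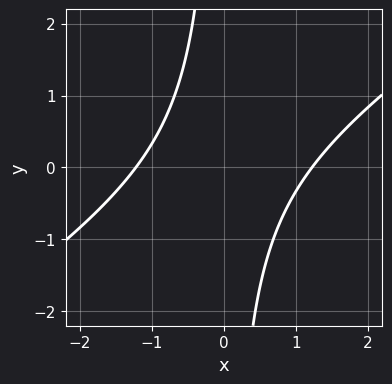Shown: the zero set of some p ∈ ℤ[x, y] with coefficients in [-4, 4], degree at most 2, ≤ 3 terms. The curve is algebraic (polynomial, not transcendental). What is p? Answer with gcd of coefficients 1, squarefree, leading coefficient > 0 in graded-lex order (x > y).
2*x^2 - 3*x*y - 3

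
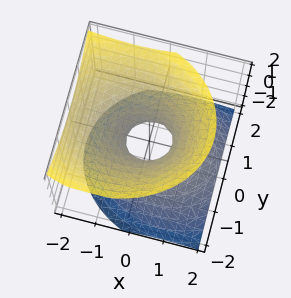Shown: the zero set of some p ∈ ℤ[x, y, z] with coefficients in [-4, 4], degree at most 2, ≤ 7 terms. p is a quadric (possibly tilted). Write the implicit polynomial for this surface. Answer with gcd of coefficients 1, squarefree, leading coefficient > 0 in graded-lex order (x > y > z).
2*x^2 + 2*x*z + 3*y^2 - 3*z^2 - 1

First, degree: no degree-1 surface has this shape, so deg p = 2.
Next, observable constraints: it misses every integer gridline on the z-axis.
Finally, the integer polynomial consistent with all of this is the stated p.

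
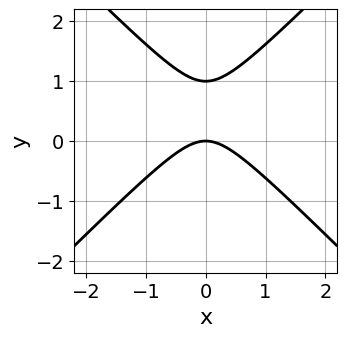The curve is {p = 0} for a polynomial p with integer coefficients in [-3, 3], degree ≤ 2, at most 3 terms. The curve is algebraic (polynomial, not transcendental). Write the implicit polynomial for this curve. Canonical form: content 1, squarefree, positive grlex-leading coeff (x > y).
(a) deg p = 2. A generic line meets the curve in up to 2 points.
(b) Symmetries: mirror symmetry x ↦ −x ⇒ only even powers of x.
(c) From the visible intercepts: it crosses the x-axis at the gridline x = 0; the y-axis gridline crossings are at y ∈ {0, 1}.
(d) These observations pin down the coefficients.

x^2 - y^2 + y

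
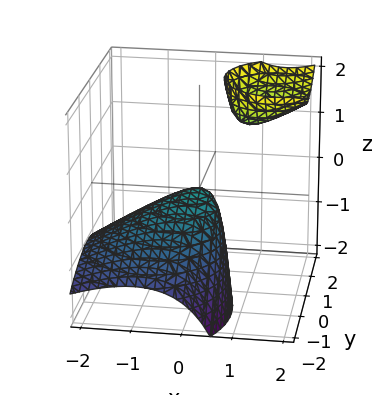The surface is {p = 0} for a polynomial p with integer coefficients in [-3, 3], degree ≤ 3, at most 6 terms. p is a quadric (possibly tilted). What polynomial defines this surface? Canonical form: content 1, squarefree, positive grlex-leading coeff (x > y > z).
2*x^2 - 3*x*z + 2*y^2 - 2*y*z + 2*z

First, I count 2 distinct pieces. Treating them together as one polynomial.
Then, degree: the shape is more complex than any degree-1 surface, so deg p = 2.
Next, checking where it meets the axes: it meets the y-axis at y = 0 (among the integer gridlines); one x-axis crossing is at x = 0.
Finally, assembling these constraints gives the stated polynomial.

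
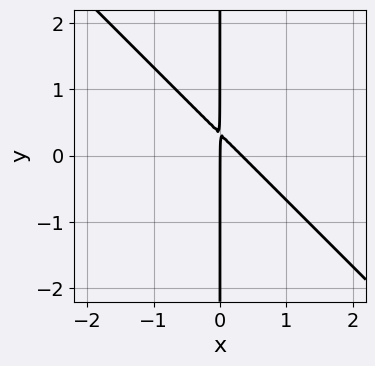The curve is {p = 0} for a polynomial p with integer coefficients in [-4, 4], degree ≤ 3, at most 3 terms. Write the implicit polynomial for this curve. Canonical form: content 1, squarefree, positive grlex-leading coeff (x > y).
1. Degree: a generic line meets the curve in up to 2 points, so deg p = 2.
2. From the visible intercepts: one x-axis crossing is at x = 0; the visible y-axis segment lies entirely on the curve.
3. Together with the visible shape, these determine p as stated.

3*x^2 + 3*x*y - x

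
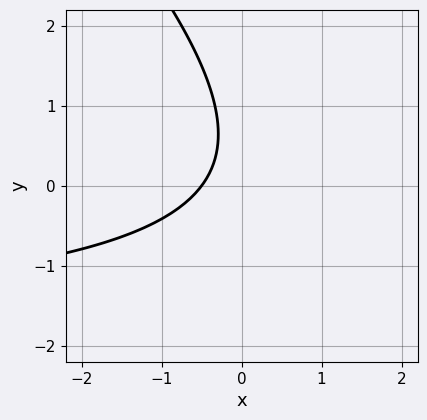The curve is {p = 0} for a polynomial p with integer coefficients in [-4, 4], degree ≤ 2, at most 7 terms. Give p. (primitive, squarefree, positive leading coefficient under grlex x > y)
x*y + y^2 + 2*x - y + 1

(a) The degree is 2 — a generic line meets the curve in up to 2 points.
(b) Against the integer gridlines: no y-intercept at any integer in the box.
(c) The integer polynomial consistent with all of this is the stated p.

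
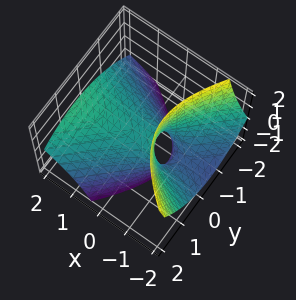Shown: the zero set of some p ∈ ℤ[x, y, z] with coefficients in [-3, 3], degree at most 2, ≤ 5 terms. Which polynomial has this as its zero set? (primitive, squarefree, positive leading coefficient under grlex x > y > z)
x^2 + x*y - 3*x*z - 2*y^2 - 2*z

First, deg p = 2.
Next, from the visible intercepts: it meets the z-axis at z = 0 (among the integer gridlines); it meets the x-axis at x = 0 (among the integer gridlines); it meets the y-axis at y = 0 (among the integer gridlines).
Finally, matching integer coefficients to the picture gives p.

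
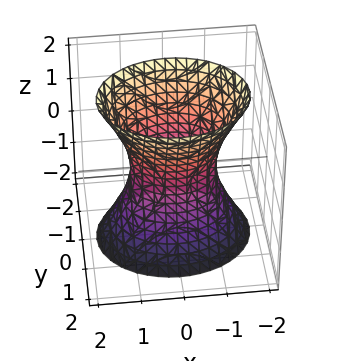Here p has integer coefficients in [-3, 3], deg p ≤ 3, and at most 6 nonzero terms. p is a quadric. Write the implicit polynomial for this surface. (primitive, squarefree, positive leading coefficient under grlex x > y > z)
1. The degree is 2 — an hourglass — one-sheet hyperboloid; a quadric.
2. Symmetries: mirror symmetry x ↦ −x ⇒ only even powers of x; mirror symmetry z ↦ −z ⇒ only even powers of z; the y ↦ −y reflection is a symmetry, so y appears only in even powers.
3. Against the integer gridlines: among the integer gridlines, it crosses the x-axis at x ∈ {-1, 1}; the surface avoids every integer z-axis point in the box.
4. Assembling these constraints gives the stated polynomial.

2*x^2 + 3*y^2 - z^2 - 2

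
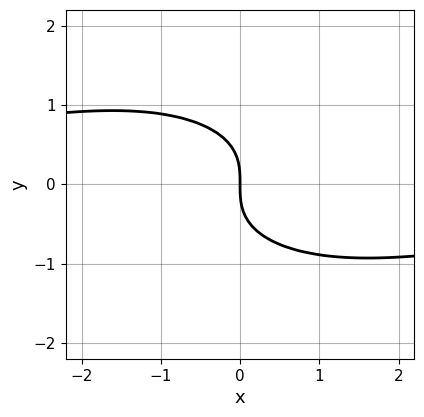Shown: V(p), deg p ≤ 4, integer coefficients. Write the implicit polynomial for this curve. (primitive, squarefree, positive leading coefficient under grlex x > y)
x^2*y + 3*y^3 + 3*x

(a) The degree is 3 — a generic line meets the curve in up to 3 points.
(b) Against the integer gridlines: one x-axis crossing is at x = 0; it crosses the y-axis at the gridline y = 0.
(c) These observations pin down the coefficients.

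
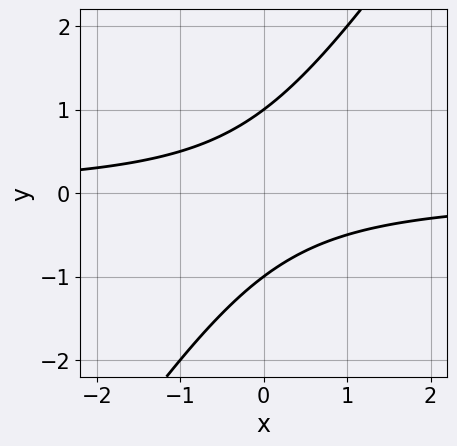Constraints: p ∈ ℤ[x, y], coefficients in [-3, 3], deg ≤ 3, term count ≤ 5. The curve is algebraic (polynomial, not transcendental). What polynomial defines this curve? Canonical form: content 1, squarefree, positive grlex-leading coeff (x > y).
3*x*y - 2*y^2 + 2

1. The degree is 2 — no degree-1 curve has this shape.
2. Observable constraints: the y-axis gridline crossings are at y ∈ {-1, 1}; no x-intercept at any integer in the box.
3. The integer polynomial consistent with all of this is the stated p.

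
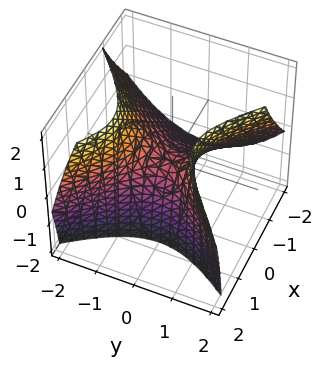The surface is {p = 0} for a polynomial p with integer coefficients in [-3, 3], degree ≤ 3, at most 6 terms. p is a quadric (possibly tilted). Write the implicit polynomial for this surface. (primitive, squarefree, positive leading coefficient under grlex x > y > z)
x^2 - x*z - y^2 + z

First, deg p = 2. A generic line meets the surface in up to 2 points.
Next, from the axis intercepts and sections: it meets the x-axis at x = 0 (among the integer gridlines); it crosses the y-axis at the gridline y = 0.
Finally, fitting integer coefficients to these (and the overall shape) gives p.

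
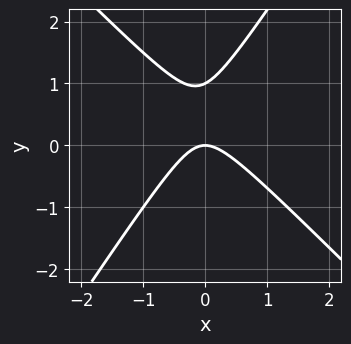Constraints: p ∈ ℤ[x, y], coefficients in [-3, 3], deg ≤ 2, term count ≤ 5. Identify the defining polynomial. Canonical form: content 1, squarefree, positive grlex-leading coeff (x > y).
3*x^2 + x*y - 2*y^2 + 2*y

First, deg p = 2.
Then, reading off the gridlines: it meets the x-axis at x = 0 (among the integer gridlines); the y-axis gridline crossings are at y ∈ {0, 1}.
Finally, matching integer coefficients to the picture gives p.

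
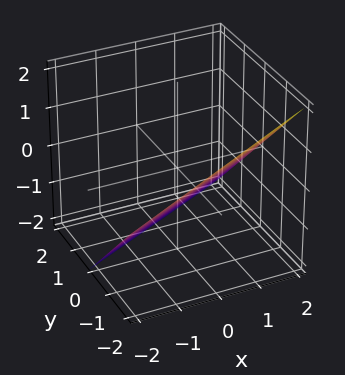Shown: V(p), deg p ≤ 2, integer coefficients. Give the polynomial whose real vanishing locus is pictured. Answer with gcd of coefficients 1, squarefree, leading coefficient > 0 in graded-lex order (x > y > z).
x - 2*y - 2*z - 2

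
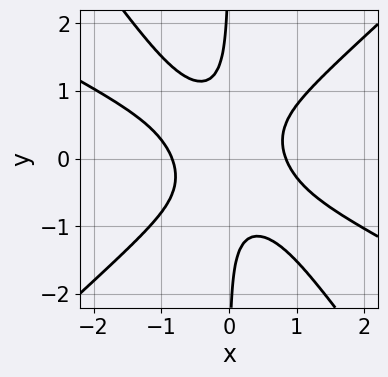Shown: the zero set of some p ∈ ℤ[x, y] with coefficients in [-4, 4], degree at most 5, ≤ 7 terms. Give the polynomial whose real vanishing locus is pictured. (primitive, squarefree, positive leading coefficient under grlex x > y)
First, deg p = 4. No degree-3 curve has this shape.
Next, reading off the gridlines: the curve avoids every integer y-axis point in the box.
Finally, fitting integer coefficients to these (and the overall shape) gives p.

2*x^4 + 3*x^3*y - 3*x^2*y^2 - 3*x*y^3 - 1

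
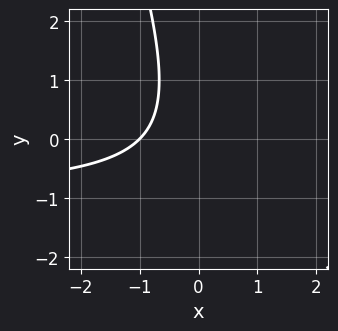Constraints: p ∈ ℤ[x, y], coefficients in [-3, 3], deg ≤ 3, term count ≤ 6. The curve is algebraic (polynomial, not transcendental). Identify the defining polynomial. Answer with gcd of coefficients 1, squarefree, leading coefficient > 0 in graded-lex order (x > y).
3*x*y + y^2 + 3*x + 3

deg p = 2. A generic line meets the curve in up to 2 points.
Observable constraints: the curve avoids every integer y-axis point in the box; it meets the x-axis at x = -1 (among the integer gridlines).
These observations pin down the coefficients.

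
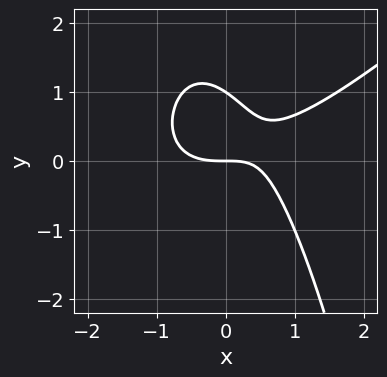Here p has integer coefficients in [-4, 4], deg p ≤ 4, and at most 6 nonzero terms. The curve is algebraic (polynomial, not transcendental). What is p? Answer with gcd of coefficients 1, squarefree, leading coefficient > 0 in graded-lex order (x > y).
2*x^3 - 2*x^2*y - 2*x*y - 3*y^2 + 3*y

The degree is 3 — no degree-2 curve has this shape.
Against the integer gridlines: one x-axis crossing is at x = 0; among the integer gridlines, it crosses the y-axis at y ∈ {0, 1}.
Putting this together gives p.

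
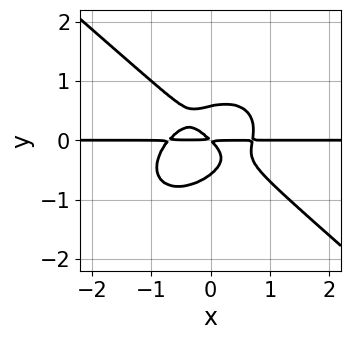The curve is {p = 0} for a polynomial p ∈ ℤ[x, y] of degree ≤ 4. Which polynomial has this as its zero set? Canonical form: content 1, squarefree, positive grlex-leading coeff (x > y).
2*x^3*y + 3*y^4 + x*y^2 - x*y - y^2

First, the degree is 4 — the shape is more complex than any degree-3 curve.
Next, observable constraints: every point of the x-axis in the box is on the curve.
Finally, fitting integer coefficients to these (and the overall shape) gives p.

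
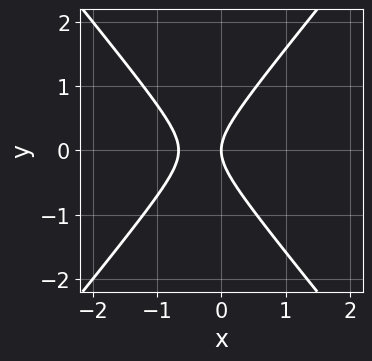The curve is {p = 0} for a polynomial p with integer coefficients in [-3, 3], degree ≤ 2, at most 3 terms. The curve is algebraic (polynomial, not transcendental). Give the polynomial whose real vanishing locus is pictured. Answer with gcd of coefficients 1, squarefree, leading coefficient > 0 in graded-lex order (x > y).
3*x^2 - 2*y^2 + 2*x

1. Degree: the shape is more complex than any degree-1 curve, so deg p = 2.
2. Symmetries: mirror symmetry y ↦ −y ⇒ only even powers of y.
3. Checking where it meets the axes: it meets the y-axis at y = 0 (among the integer gridlines); one x-axis crossing is at x = 0.
4. Putting this together gives p.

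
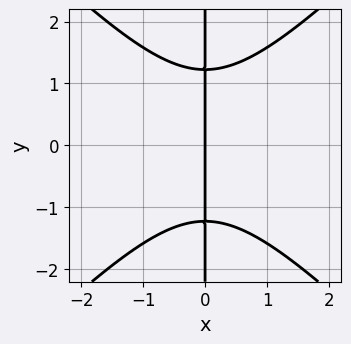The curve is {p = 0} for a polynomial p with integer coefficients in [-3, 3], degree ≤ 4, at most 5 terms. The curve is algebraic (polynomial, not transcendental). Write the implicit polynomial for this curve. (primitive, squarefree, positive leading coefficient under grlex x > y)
The degree is 3 — no degree-2 curve has this shape.
Symmetries: mirror symmetry y ↦ −y ⇒ only even powers of y.
From the axis intercepts and sections: the visible y-axis segment lies entirely on the curve; it crosses the x-axis at the gridline x = 0.
Together with the visible shape, these determine p as stated.

2*x^3 - 2*x*y^2 + 3*x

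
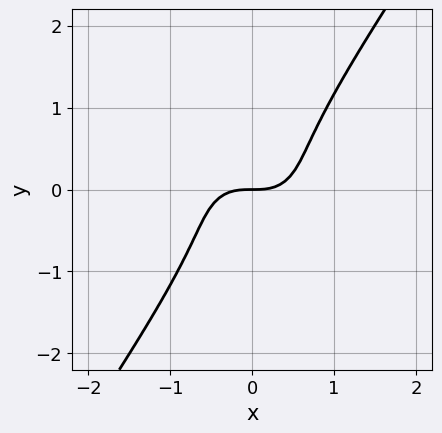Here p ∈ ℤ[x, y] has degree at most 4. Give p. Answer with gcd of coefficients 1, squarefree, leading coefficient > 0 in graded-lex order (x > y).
(a) The degree is 3 — no degree-2 curve has this shape.
(b) Observable constraints: it meets the x-axis at x = 0 (among the integer gridlines); it crosses the y-axis at the gridline y = 0.
(c) Assembling these constraints gives the stated polynomial.

3*x^3 + 3*x*y^2 - 3*y^3 - 2*y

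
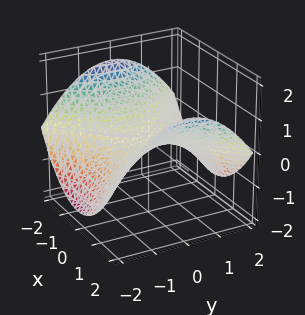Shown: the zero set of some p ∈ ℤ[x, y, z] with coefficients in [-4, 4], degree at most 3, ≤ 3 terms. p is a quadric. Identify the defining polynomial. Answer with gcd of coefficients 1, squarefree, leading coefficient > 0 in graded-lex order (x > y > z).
x^2 - y^2 - 3*z

The degree is 2 — a saddle surface; a quadric.
Symmetries: it's symmetric under y → −y, forcing even powers of y; mirror symmetry x ↦ −x ⇒ only even powers of x.
Checking where it meets the axes: one z-axis crossing is at z = 0; it meets the x-axis at x = 0 (among the integer gridlines); it crosses the y-axis at the gridline y = 0.
Assembling these constraints gives the stated polynomial.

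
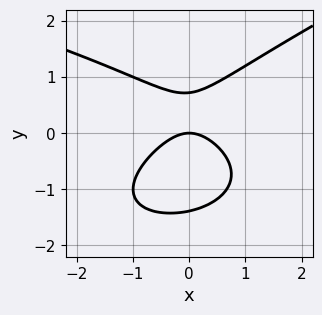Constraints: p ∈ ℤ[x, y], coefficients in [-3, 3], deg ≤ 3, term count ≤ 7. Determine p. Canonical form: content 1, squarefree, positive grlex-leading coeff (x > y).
x*y^2 - 3*y^3 + 3*x^2 - 2*y^2 + 3*y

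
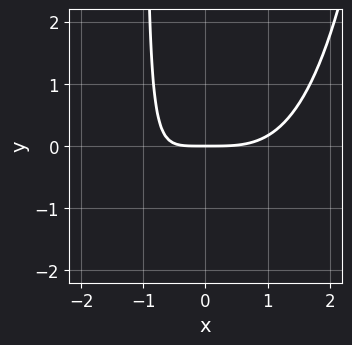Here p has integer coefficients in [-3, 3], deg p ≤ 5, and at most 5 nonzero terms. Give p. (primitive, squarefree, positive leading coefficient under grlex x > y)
x^4 - 3*x*y - 3*y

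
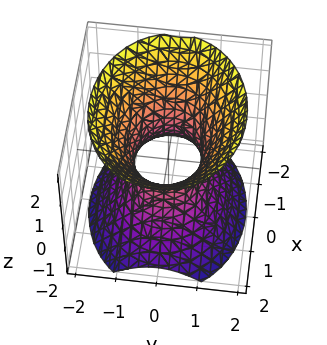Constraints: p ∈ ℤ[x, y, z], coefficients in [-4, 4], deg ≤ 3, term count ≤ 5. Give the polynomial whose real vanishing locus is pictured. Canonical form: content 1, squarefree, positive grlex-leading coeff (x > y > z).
deg p = 2. One connected sheet with a waist; a quadric.
Symmetries: it's symmetric under y → −y, forcing even powers of y; mirror symmetry z ↦ −z ⇒ only even powers of z; the x ↦ −x reflection is a symmetry, so x appears only in even powers.
Reading off the gridlines: the x-axis gridline crossings are at x ∈ {-1, 1}; no z-intercept at any integer in the box.
Putting this together gives p.

2*x^2 + 3*y^2 - 2*z^2 - 2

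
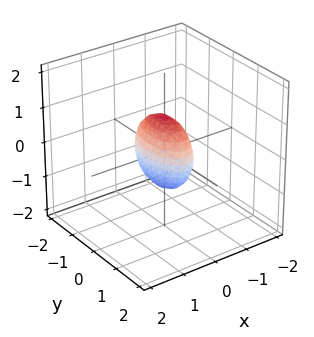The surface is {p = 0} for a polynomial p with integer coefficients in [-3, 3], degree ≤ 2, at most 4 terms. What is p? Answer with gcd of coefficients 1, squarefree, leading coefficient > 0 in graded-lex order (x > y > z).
3*x^2 + y^2 + z^2 - 1

First, deg p = 2. Bounded and convex; a quadric.
Then, symmetries: the z ↦ −z reflection is a symmetry, so z appears only in even powers; the x ↦ −x reflection is a symmetry, so x appears only in even powers; mirror symmetry y ↦ −y ⇒ only even powers of y.
Then, from the axis intercepts and sections: the y-axis gridline crossings are at y ∈ {-1, 1}; the z-axis gridline crossings are at z ∈ {-1, 1}.
Finally, assembling these constraints gives the stated polynomial.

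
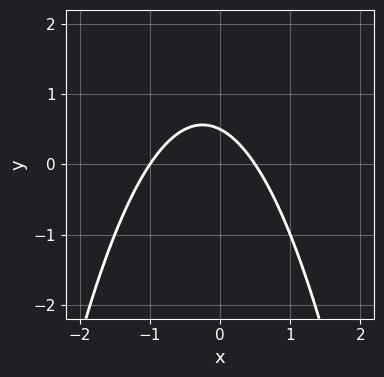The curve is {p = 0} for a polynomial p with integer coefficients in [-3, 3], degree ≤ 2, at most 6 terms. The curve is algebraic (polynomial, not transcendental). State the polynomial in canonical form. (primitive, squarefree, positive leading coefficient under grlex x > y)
2*x^2 + x + 2*y - 1

First, deg p = 2.
Next, from the axis intercepts and sections: it meets the x-axis at x = -1 (among the integer gridlines).
Finally, putting this together gives p.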